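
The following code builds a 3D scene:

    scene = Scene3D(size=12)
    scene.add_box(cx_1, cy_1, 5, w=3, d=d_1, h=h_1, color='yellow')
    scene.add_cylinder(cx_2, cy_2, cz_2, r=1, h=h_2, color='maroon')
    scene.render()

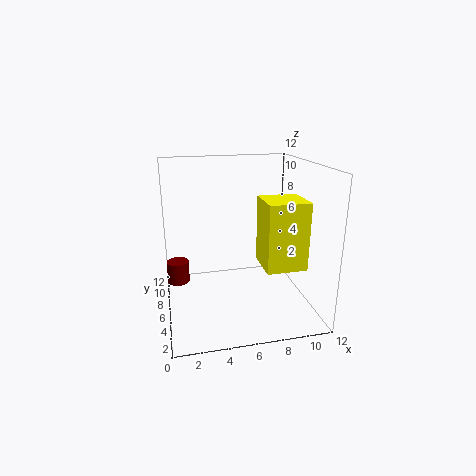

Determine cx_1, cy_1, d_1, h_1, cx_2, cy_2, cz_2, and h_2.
cx_1 = 7; cy_1 = 1; d_1 = 3; h_1 = 5; cx_2 = 1; cy_2 = 9; cz_2 = 1; h_2 = 2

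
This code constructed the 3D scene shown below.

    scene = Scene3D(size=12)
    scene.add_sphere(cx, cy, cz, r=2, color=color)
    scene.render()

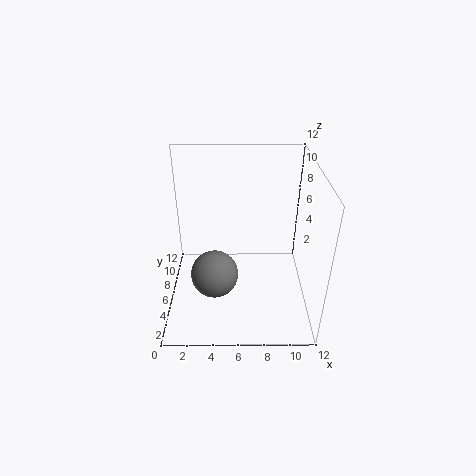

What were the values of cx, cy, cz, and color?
cx = 4; cy = 5; cz = 3; color = 'gray'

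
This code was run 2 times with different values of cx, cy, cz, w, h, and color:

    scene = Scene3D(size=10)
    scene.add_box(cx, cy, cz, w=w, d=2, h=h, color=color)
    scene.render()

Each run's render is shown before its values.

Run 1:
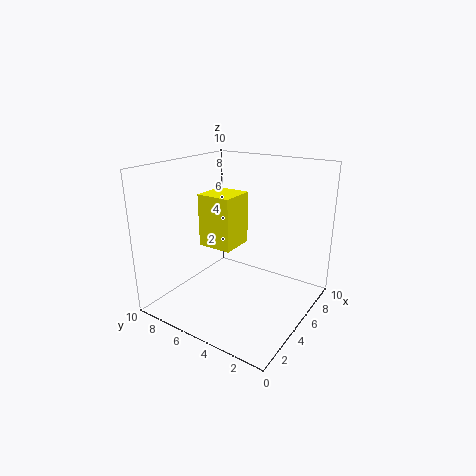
cx = 1; cy = 3; cz = 6; w = 2; h = 3; color = 'yellow'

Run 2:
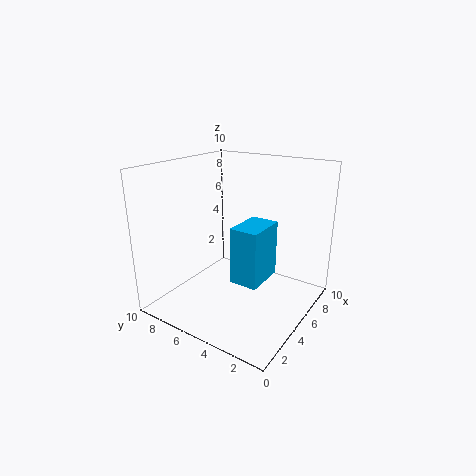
cx = 4; cy = 3; cz = 2; w = 3; h = 4; color = 'deepskyblue'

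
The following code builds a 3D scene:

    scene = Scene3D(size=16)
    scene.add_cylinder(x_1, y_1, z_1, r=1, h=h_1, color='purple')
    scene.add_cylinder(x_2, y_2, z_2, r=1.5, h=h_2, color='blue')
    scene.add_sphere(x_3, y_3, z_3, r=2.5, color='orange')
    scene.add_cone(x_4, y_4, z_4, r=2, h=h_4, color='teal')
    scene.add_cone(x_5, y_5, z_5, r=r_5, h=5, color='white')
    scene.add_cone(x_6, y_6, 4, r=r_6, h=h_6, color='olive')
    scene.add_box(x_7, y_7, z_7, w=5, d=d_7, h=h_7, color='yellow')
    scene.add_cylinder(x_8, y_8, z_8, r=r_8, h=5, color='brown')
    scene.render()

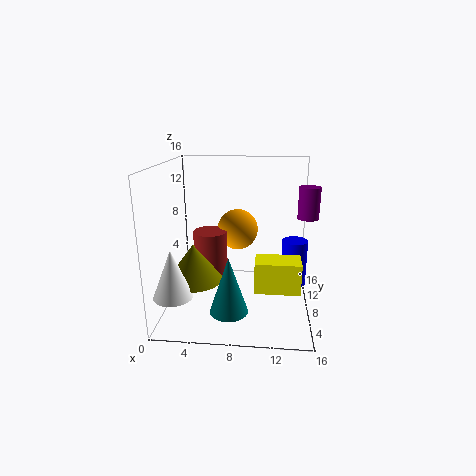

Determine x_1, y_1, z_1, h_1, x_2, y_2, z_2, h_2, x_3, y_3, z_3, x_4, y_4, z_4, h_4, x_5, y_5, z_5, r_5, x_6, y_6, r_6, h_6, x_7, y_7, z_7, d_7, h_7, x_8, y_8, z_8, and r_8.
x_1 = 15, y_1 = 4.5, z_1 = 11.5, h_1 = 3, x_2 = 14.5, y_2 = 10.5, z_2 = 1.5, h_2 = 5.5, x_3 = 7.5, y_3 = 12.5, z_3 = 7.5, x_4 = 7.5, y_4 = 3.5, z_4 = 1.5, h_4 = 6, x_5 = 2, y_5 = 2.5, z_5 = 3.5, r_5 = 2, x_6 = 3.5, y_6 = 5.5, r_6 = 3, h_6 = 4, x_7 = 10, y_7 = 5.5, z_7 = 2.5, d_7 = 3, h_7 = 3.5, x_8 = 4.5, y_8 = 10, z_8 = 3, r_8 = 2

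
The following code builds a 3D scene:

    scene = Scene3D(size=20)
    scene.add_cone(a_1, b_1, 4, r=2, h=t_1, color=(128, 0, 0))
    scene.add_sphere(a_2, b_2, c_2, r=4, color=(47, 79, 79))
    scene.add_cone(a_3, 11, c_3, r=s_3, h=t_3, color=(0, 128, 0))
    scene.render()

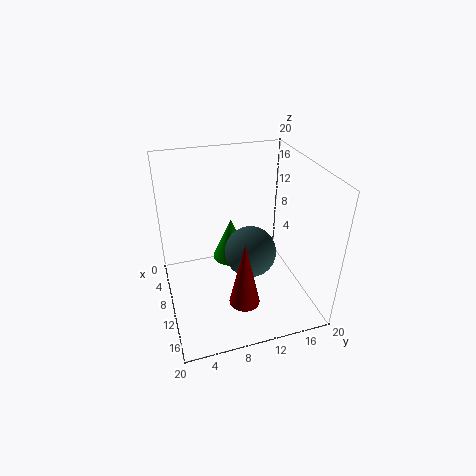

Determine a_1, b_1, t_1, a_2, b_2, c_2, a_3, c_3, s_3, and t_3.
a_1 = 16
b_1 = 9
t_1 = 9
a_2 = 7
b_2 = 13
c_2 = 5
a_3 = 3
c_3 = 2
s_3 = 3
t_3 = 7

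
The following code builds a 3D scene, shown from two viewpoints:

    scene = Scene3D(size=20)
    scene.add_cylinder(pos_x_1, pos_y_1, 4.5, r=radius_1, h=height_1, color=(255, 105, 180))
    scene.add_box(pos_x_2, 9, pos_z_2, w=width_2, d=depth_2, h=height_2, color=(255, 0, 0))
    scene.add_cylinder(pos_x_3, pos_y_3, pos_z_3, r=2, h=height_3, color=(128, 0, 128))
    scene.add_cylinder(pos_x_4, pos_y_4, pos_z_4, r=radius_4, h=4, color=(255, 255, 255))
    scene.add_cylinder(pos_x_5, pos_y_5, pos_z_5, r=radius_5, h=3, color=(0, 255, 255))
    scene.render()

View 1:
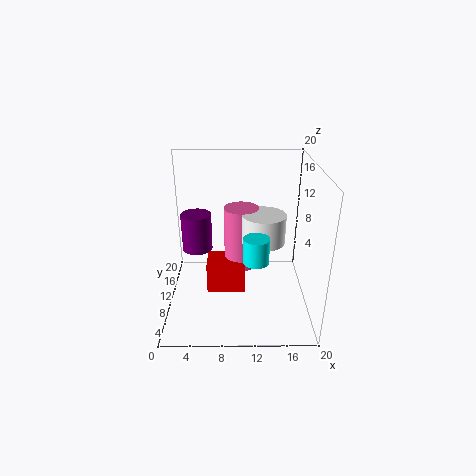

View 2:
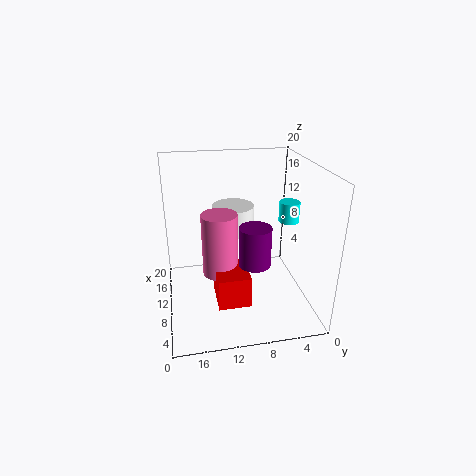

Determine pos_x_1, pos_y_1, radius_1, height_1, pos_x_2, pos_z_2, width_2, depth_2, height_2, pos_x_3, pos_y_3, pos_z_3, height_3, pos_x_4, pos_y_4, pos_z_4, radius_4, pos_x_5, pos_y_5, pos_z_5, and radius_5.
pos_x_1 = 10.5
pos_y_1 = 12.5
radius_1 = 2.5
height_1 = 9
pos_x_2 = 5.5
pos_z_2 = 1.5
width_2 = 5.5
depth_2 = 4.5
height_2 = 4.5
pos_x_3 = 4.5
pos_y_3 = 9
pos_z_3 = 9
height_3 = 5
pos_x_4 = 13.5
pos_y_4 = 10
pos_z_4 = 9.5
radius_4 = 3
pos_x_5 = 12
pos_y_5 = 2
pos_z_5 = 11
radius_5 = 1.5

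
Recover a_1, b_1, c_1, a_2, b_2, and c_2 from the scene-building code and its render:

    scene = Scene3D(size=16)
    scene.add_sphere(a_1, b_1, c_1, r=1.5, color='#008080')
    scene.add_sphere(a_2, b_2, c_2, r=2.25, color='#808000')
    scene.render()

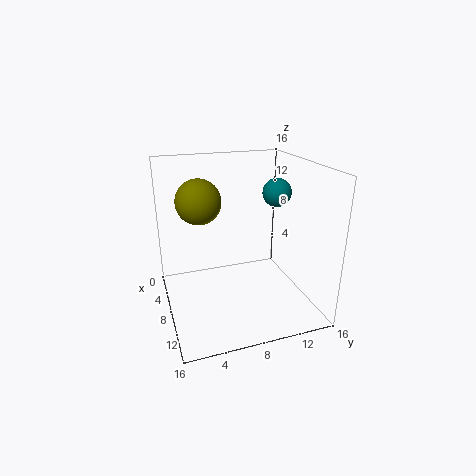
a_1 = 9.5
b_1 = 11.75
c_1 = 13.25
a_2 = 9.25
b_2 = 3.5
c_2 = 13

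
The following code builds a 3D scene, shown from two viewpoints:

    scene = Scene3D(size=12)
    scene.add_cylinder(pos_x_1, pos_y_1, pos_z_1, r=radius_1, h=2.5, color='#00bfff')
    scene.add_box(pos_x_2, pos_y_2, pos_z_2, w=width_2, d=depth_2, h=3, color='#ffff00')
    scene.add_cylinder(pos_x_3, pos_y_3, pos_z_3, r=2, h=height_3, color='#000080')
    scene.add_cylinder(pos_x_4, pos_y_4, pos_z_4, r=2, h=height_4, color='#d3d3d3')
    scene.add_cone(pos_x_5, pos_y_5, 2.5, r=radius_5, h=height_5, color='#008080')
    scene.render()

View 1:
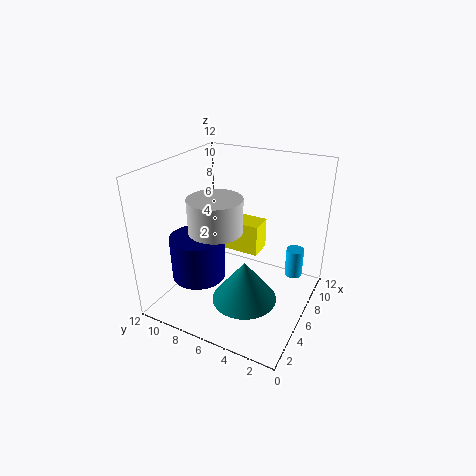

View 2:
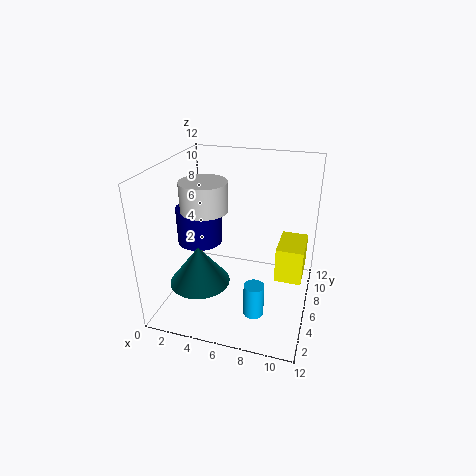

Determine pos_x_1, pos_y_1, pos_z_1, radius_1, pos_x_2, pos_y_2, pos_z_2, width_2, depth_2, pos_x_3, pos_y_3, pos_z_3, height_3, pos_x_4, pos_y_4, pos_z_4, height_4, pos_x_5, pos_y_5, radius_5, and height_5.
pos_x_1 = 8.5
pos_y_1 = 1.75
pos_z_1 = 2.25
radius_1 = 0.75
pos_x_2 = 9.25
pos_y_2 = 5.75
pos_z_2 = 2.5
width_2 = 2.25
depth_2 = 3.5
pos_x_3 = 2
pos_y_3 = 7.25
pos_z_3 = 4.5
height_3 = 3.25
pos_x_4 = 3
pos_y_4 = 6.25
pos_z_4 = 8
height_4 = 2.5
pos_x_5 = 3.25
pos_y_5 = 4
radius_5 = 2.5
height_5 = 3.25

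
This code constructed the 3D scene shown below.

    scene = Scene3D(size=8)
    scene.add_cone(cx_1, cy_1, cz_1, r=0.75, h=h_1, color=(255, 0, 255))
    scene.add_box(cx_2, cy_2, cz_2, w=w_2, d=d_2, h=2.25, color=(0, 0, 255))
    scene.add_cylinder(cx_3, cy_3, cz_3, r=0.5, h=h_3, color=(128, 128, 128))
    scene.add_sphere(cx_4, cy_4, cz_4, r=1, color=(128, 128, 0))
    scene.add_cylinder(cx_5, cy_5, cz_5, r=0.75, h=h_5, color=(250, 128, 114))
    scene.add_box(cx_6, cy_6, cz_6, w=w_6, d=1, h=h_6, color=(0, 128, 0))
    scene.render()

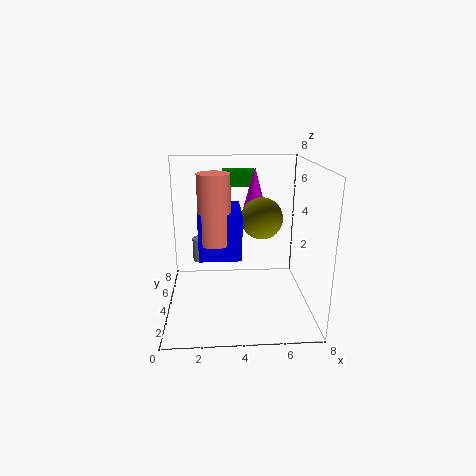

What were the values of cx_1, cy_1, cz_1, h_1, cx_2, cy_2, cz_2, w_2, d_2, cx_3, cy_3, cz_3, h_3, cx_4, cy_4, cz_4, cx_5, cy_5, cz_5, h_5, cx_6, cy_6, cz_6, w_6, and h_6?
cx_1 = 5, cy_1 = 5, cz_1 = 5, h_1 = 2.75, cx_2 = 2, cy_2 = 1, cz_2 = 4, w_2 = 2, d_2 = 2.5, cx_3 = 1.75, cy_3 = 6.75, cz_3 = 1.5, h_3 = 1.5, cx_4 = 5, cy_4 = 2, cz_4 = 5.75, cx_5 = 2.75, cy_5 = 1.5, cz_5 = 4.75, h_5 = 3.25, cx_6 = 3.25, cy_6 = 6.75, cz_6 = 6.25, w_6 = 2, h_6 = 1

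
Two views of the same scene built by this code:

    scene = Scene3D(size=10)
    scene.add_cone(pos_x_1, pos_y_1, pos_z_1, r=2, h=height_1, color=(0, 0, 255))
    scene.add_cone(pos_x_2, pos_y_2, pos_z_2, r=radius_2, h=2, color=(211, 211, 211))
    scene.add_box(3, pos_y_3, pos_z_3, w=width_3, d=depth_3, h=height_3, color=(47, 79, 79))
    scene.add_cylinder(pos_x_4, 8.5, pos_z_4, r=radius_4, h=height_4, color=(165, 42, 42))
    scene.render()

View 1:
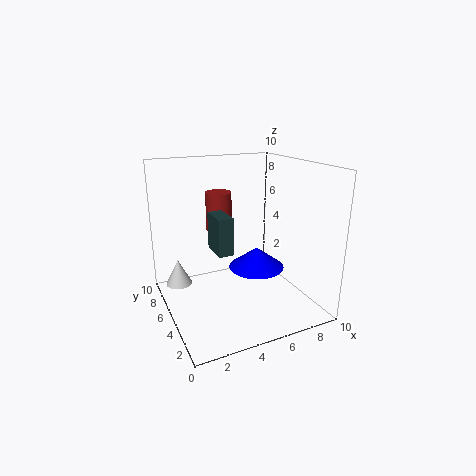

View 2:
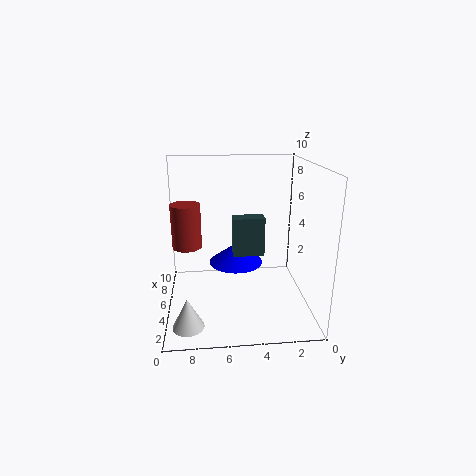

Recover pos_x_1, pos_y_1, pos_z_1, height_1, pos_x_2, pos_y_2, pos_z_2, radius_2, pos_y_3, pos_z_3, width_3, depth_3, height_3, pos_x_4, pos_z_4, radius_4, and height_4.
pos_x_1 = 6.5, pos_y_1 = 5, pos_z_1 = 2.5, height_1 = 1.5, pos_x_2 = 1.5, pos_y_2 = 8.5, pos_z_2 = 0.5, radius_2 = 1, pos_y_3 = 3.5, pos_z_3 = 4.5, width_3 = 1, depth_3 = 2, height_3 = 2.5, pos_x_4 = 5, pos_z_4 = 4.5, radius_4 = 1, height_4 = 3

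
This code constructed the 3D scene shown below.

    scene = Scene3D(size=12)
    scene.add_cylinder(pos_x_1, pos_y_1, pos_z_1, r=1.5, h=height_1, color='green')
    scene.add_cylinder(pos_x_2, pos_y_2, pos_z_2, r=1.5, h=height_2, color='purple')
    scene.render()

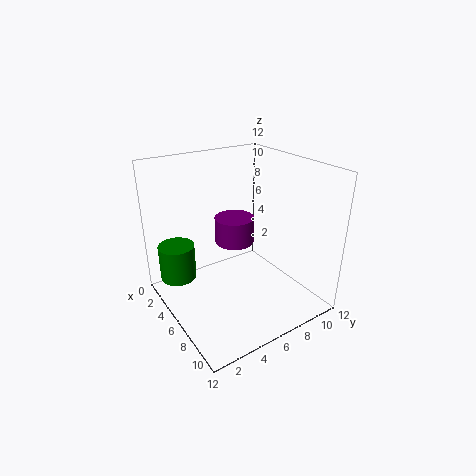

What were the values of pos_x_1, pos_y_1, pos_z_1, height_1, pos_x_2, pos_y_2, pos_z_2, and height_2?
pos_x_1 = 3.5, pos_y_1 = 1.5, pos_z_1 = 2.5, height_1 = 3, pos_x_2 = 7, pos_y_2 = 5, pos_z_2 = 6.5, height_2 = 2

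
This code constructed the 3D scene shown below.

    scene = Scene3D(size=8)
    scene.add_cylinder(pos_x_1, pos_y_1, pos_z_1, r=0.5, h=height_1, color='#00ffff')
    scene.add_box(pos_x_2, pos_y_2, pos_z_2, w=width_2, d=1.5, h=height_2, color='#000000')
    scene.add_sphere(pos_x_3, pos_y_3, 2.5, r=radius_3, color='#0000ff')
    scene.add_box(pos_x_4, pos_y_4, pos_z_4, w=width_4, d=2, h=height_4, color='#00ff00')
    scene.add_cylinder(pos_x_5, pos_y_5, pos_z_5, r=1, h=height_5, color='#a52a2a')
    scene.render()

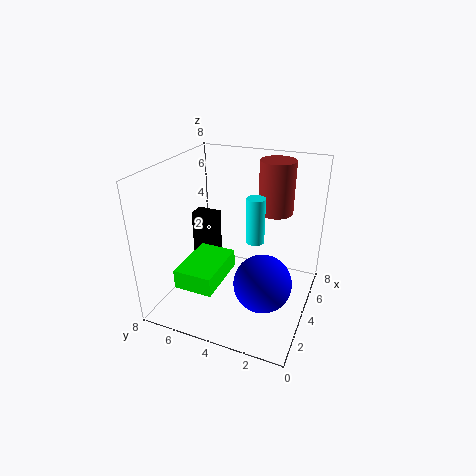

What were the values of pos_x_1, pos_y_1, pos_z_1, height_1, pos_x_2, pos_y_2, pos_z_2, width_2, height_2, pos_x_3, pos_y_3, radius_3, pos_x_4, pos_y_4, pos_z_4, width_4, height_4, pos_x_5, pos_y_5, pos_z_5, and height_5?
pos_x_1 = 4, pos_y_1 = 3, pos_z_1 = 4, height_1 = 2.5, pos_x_2 = 5, pos_y_2 = 6, pos_z_2 = 1.5, width_2 = 1, height_2 = 3, pos_x_3 = 2.5, pos_y_3 = 2, radius_3 = 1.5, pos_x_4 = 0.5, pos_y_4 = 4, pos_z_4 = 2.5, width_4 = 3, height_4 = 1, pos_x_5 = 6, pos_y_5 = 2.5, pos_z_5 = 5, height_5 = 3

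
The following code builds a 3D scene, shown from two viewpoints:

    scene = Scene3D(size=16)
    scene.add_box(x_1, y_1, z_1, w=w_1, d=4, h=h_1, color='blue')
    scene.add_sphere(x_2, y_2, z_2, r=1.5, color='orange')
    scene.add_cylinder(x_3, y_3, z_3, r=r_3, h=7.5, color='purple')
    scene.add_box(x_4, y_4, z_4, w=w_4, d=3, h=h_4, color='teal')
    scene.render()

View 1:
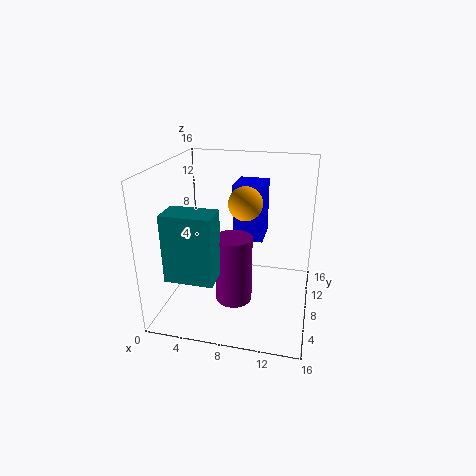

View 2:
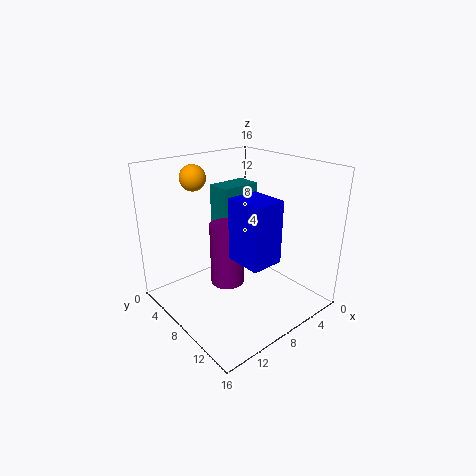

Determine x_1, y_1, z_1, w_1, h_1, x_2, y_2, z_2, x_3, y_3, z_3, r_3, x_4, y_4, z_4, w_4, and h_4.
x_1 = 7
y_1 = 9.5
z_1 = 7
w_1 = 3.5
h_1 = 6.5
x_2 = 10
y_2 = 2.5
z_2 = 14
x_3 = 8
y_3 = 6
z_3 = 1.5
r_3 = 2
x_4 = 2
y_4 = 1.5
z_4 = 5.5
w_4 = 5
h_4 = 7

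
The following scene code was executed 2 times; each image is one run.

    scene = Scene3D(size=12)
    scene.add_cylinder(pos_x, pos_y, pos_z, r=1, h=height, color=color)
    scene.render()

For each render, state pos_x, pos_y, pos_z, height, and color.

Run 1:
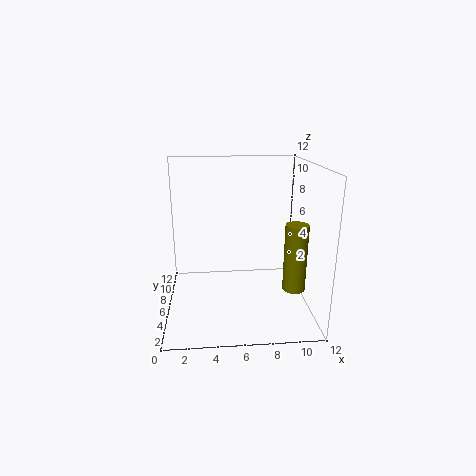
pos_x = 11; pos_y = 6; pos_z = 1; height = 6; color = 'olive'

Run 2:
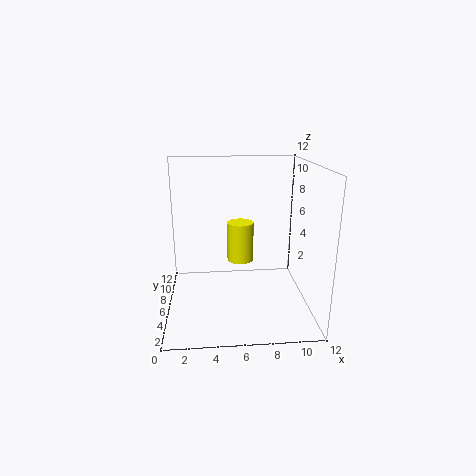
pos_x = 6; pos_y = 4; pos_z = 5; height = 3; color = 'yellow'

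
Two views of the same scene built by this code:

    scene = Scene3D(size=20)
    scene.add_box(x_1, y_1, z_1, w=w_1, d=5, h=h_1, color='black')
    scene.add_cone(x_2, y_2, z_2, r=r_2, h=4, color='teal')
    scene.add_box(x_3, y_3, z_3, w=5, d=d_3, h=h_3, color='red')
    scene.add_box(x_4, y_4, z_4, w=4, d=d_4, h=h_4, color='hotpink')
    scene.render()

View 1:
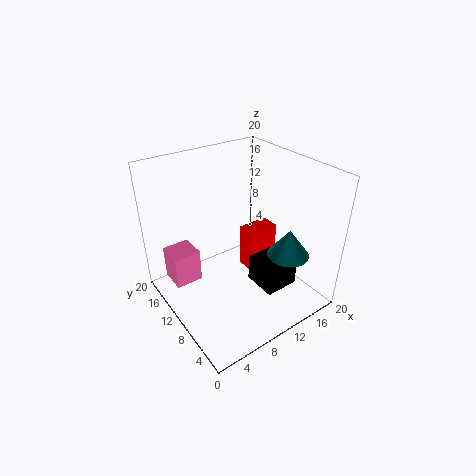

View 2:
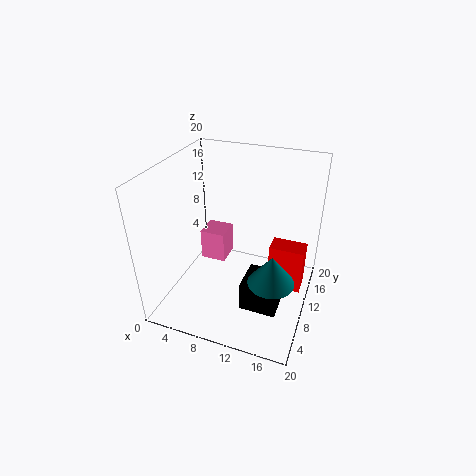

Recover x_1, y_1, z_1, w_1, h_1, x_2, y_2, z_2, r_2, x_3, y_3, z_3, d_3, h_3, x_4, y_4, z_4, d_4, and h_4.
x_1 = 12
y_1 = 5
z_1 = 2
w_1 = 5
h_1 = 4
x_2 = 16
y_2 = 6
z_2 = 7
r_2 = 3
x_3 = 14
y_3 = 12
z_3 = 1
d_3 = 3
h_3 = 7
x_4 = 2
y_4 = 14
z_4 = 2
d_4 = 4
h_4 = 5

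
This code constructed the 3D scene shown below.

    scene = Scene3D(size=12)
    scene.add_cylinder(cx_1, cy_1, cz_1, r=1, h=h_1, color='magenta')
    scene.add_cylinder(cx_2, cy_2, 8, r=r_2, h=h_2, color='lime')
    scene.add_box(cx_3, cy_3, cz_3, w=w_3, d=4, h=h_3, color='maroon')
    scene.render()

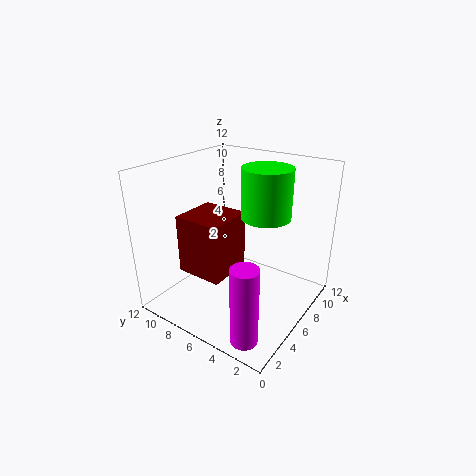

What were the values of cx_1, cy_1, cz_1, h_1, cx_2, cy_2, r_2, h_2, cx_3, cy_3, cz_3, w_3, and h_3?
cx_1 = 1; cy_1 = 2; cz_1 = 1; h_1 = 6; cx_2 = 7; cy_2 = 4; r_2 = 2; h_2 = 4; cx_3 = 3; cy_3 = 6; cz_3 = 3; w_3 = 4; h_3 = 5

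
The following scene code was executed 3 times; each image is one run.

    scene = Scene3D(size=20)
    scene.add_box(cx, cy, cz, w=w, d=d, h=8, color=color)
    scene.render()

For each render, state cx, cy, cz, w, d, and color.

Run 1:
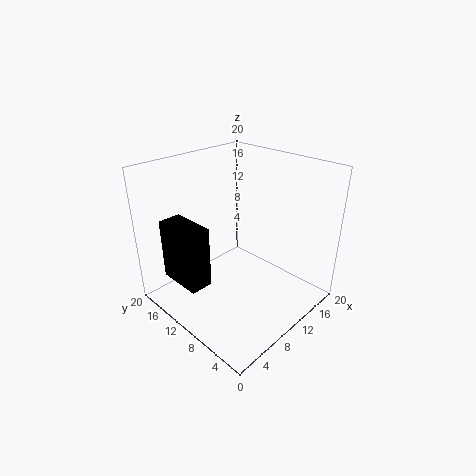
cx = 1
cy = 9
cz = 6
w = 3
d = 6
color = 'black'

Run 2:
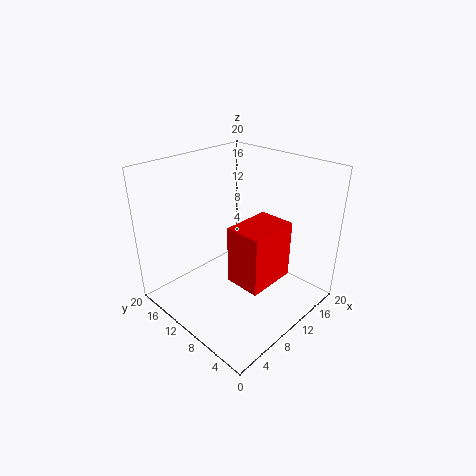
cx = 7
cy = 4
cz = 5
w = 7
d = 5
color = 'red'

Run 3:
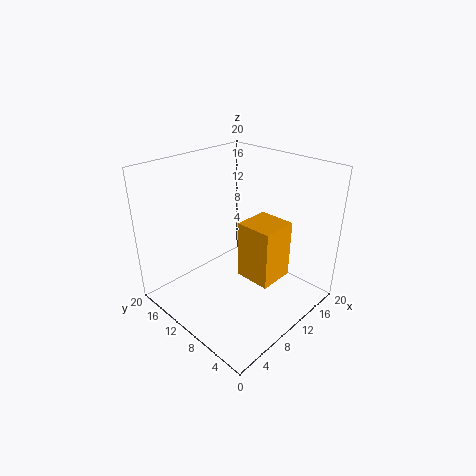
cx = 9
cy = 4
cz = 5
w = 5
d = 5
color = 'orange'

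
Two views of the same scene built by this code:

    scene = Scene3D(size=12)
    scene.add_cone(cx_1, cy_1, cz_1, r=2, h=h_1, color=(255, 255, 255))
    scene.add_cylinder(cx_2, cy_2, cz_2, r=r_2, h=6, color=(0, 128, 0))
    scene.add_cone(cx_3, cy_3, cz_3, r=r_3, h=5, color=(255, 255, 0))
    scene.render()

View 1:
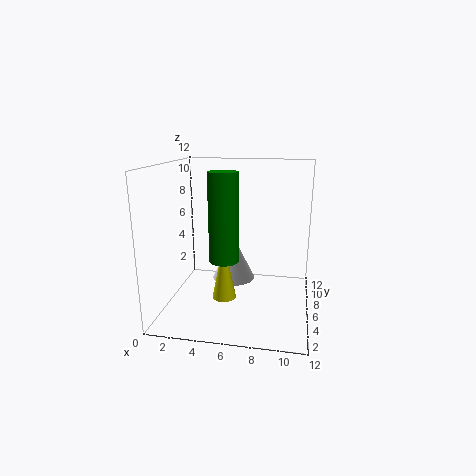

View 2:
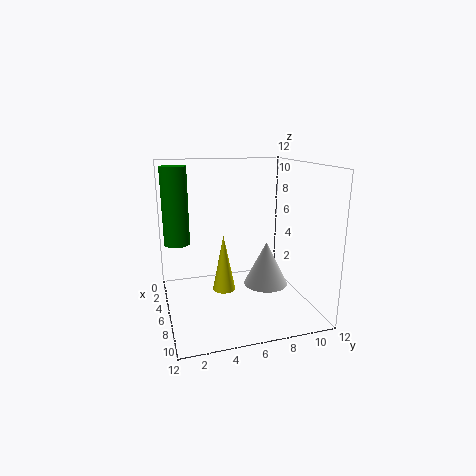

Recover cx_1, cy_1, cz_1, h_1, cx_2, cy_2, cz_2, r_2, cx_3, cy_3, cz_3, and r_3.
cx_1 = 5; cy_1 = 9; cz_1 = 1; h_1 = 4; cx_2 = 6; cy_2 = 1; cz_2 = 6; r_2 = 1; cx_3 = 5; cy_3 = 5; cz_3 = 1; r_3 = 1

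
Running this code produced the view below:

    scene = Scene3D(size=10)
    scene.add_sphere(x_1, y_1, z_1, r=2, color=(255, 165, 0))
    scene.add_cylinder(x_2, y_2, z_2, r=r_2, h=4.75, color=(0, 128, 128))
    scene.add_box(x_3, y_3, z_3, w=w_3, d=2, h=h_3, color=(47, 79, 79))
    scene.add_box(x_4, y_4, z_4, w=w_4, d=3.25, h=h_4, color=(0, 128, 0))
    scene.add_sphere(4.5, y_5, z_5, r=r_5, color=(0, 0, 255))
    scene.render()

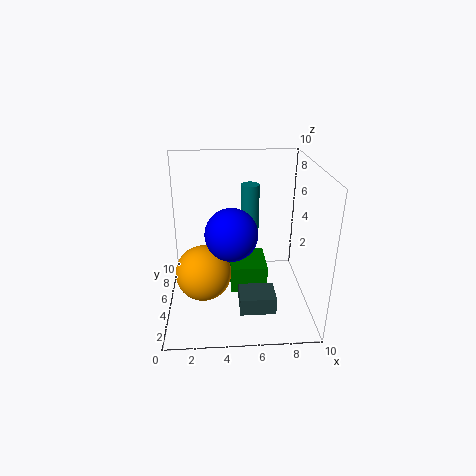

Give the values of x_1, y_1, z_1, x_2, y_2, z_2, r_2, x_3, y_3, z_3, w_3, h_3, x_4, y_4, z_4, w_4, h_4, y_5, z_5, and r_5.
x_1 = 2.5; y_1 = 5; z_1 = 2.25; x_2 = 6.25; y_2 = 9.25; z_2 = 2.75; r_2 = 0.75; x_3 = 5; y_3 = 2.5; z_3 = 0.25; w_3 = 2.5; h_3 = 1.25; x_4 = 4.5; y_4 = 5.25; z_4 = 0.25; w_4 = 2.75; h_4 = 2; y_5 = 4; z_5 = 5.75; r_5 = 1.75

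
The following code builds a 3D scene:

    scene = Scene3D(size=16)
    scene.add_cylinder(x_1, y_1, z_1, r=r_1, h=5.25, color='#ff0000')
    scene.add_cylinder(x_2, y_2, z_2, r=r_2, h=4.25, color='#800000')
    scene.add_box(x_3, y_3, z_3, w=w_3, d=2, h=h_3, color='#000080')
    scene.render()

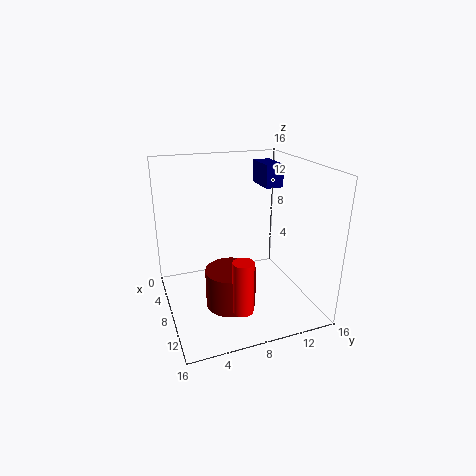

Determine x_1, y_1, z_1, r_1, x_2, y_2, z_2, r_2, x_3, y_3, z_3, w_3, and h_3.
x_1 = 14.75
y_1 = 6
z_1 = 3.5
r_1 = 1
x_2 = 9.75
y_2 = 6.5
z_2 = 1
r_2 = 2.75
x_3 = 4.25
y_3 = 11.25
z_3 = 13.25
w_3 = 3.75
h_3 = 2.5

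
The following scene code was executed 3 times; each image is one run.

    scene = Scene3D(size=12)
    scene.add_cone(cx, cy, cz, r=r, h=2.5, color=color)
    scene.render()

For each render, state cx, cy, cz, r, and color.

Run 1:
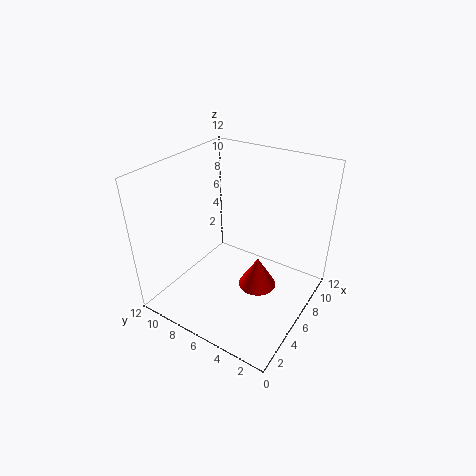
cx = 5; cy = 3.5; cz = 3; r = 1.5; color = 'red'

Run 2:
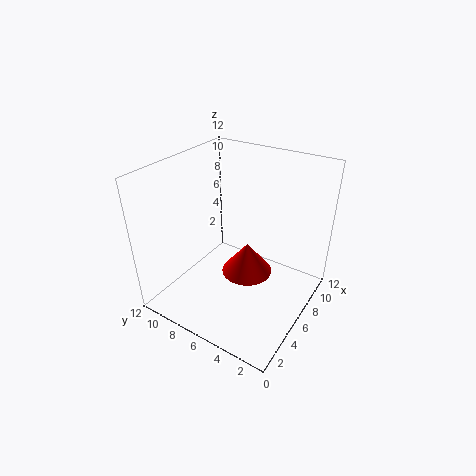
cx = 5; cy = 4.5; cz = 4; r = 2; color = 'red'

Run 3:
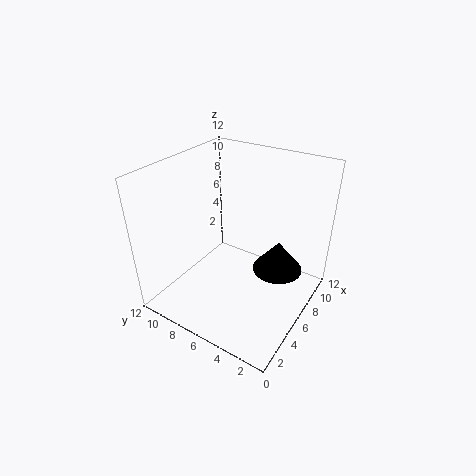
cx = 6.5; cy = 2.5; cz = 4; r = 2; color = 'black'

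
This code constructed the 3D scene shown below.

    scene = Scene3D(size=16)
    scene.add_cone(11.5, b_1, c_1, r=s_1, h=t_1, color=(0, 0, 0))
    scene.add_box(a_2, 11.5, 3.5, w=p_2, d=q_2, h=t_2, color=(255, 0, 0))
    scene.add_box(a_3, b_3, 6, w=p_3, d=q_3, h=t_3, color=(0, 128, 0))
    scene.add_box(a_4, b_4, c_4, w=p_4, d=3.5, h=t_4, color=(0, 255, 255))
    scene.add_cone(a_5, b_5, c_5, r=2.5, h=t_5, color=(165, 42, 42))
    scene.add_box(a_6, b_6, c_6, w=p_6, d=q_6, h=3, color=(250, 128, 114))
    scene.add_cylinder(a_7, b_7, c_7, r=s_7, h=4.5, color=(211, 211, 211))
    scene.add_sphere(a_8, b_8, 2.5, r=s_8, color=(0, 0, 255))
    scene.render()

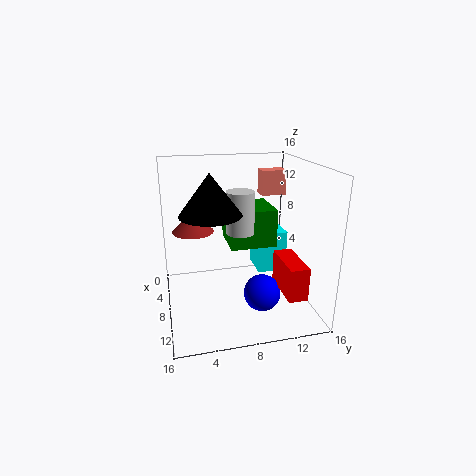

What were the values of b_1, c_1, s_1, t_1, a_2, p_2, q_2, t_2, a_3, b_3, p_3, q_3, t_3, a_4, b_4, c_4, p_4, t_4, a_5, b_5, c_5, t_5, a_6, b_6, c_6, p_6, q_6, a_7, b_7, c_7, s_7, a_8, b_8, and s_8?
b_1 = 4.5; c_1 = 12; s_1 = 3; t_1 = 4; a_2 = 10; p_2 = 5; q_2 = 2; t_2 = 3.5; a_3 = 1.5; b_3 = 7.5; p_3 = 5.5; q_3 = 5.5; t_3 = 4.5; a_4 = 2.5; b_4 = 11; c_4 = 2.5; p_4 = 4; t_4 = 5; a_5 = 3.5; b_5 = 3.5; c_5 = 7.5; t_5 = 2.5; a_6 = 2; b_6 = 12; c_6 = 11.5; p_6 = 2; q_6 = 3; a_7 = 9; b_7 = 8; c_7 = 9; s_7 = 1.5; a_8 = 11; b_8 = 10; s_8 = 2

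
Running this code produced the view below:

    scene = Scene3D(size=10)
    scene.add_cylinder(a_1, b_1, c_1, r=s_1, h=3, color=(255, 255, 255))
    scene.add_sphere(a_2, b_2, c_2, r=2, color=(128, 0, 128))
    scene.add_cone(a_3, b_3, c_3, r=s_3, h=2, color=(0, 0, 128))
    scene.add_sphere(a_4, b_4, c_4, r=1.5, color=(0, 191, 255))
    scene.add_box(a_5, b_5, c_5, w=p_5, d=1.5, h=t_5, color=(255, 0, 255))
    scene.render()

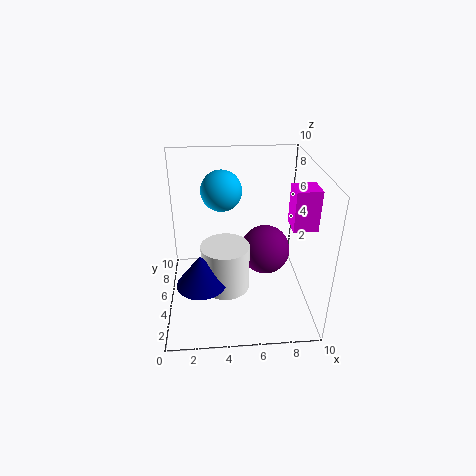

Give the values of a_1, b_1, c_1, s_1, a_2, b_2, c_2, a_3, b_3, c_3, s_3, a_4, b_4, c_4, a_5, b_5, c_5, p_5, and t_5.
a_1 = 4, b_1 = 2.5, c_1 = 3, s_1 = 1.5, a_2 = 7.5, b_2 = 8, c_2 = 2, a_3 = 2.5, b_3 = 1.5, c_3 = 4, s_3 = 1.5, a_4 = 4, b_4 = 7.5, c_4 = 7.5, a_5 = 8, b_5 = 2, c_5 = 7, p_5 = 1.5, t_5 = 2.5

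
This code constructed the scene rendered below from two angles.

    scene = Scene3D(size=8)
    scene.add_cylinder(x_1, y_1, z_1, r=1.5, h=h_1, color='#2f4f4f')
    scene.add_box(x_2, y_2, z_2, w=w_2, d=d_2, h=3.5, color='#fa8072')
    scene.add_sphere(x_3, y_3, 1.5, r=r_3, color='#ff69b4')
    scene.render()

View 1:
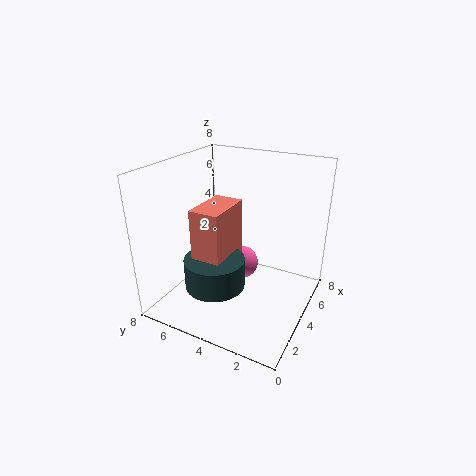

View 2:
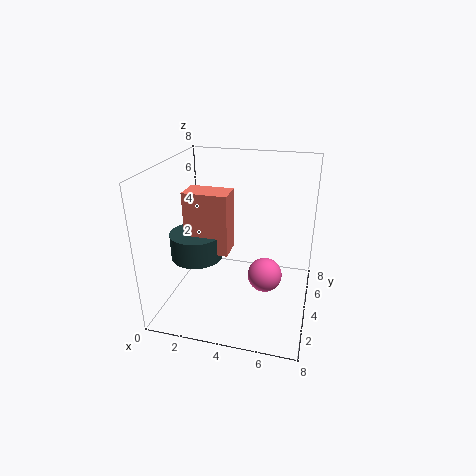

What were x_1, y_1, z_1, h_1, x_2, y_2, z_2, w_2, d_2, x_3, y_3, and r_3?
x_1 = 1.5; y_1 = 4; z_1 = 2.5; h_1 = 1.5; x_2 = 1; y_2 = 3.5; z_2 = 3; w_2 = 2.5; d_2 = 1.5; x_3 = 5.5; y_3 = 4.5; r_3 = 1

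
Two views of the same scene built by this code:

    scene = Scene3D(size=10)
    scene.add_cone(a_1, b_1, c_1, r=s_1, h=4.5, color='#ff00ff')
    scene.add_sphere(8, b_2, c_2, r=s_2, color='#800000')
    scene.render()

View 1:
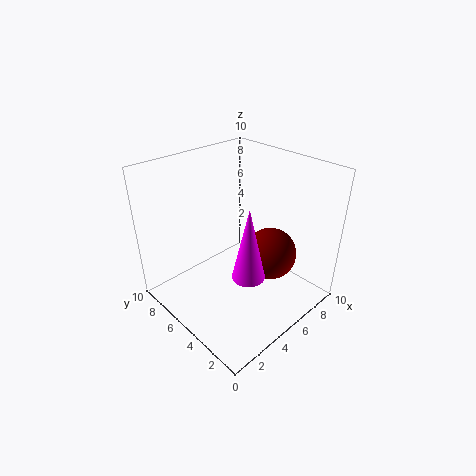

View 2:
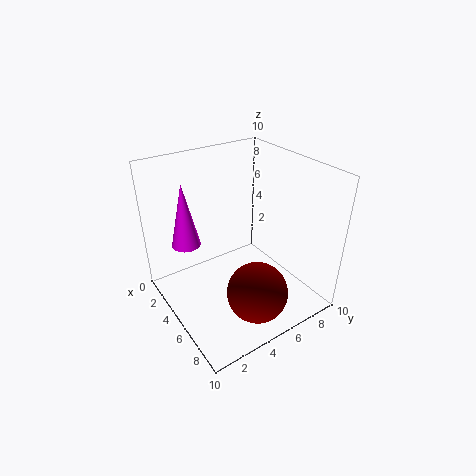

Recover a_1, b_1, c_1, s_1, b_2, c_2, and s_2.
a_1 = 3
b_1 = 2
c_1 = 4.5
s_1 = 1
b_2 = 4.5
c_2 = 2.5
s_2 = 2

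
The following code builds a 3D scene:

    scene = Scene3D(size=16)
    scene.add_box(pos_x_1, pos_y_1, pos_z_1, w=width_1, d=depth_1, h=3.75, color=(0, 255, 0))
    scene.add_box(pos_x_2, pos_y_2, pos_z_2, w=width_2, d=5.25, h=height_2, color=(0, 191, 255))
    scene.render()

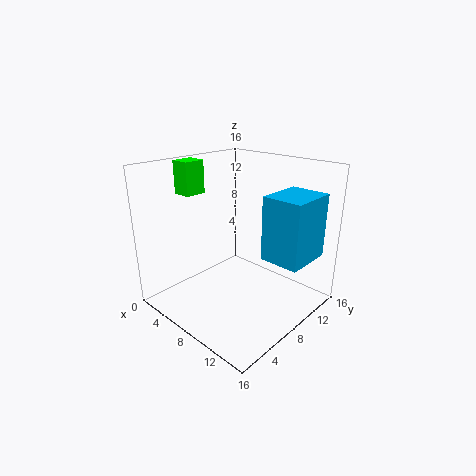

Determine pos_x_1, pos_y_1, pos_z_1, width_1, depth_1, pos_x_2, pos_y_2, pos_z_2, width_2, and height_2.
pos_x_1 = 0.75; pos_y_1 = 5.25; pos_z_1 = 12.25; width_1 = 2.25; depth_1 = 2.5; pos_x_2 = 11.5; pos_y_2 = 7.75; pos_z_2 = 6.75; width_2 = 4.25; height_2 = 6.75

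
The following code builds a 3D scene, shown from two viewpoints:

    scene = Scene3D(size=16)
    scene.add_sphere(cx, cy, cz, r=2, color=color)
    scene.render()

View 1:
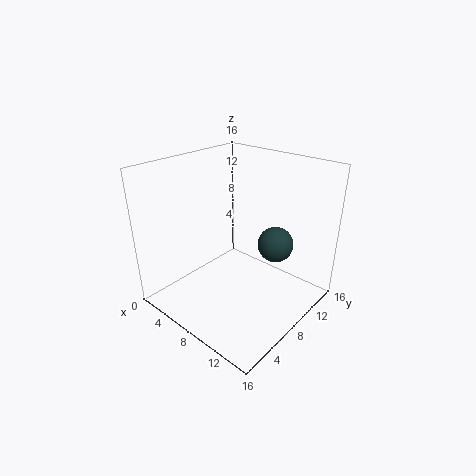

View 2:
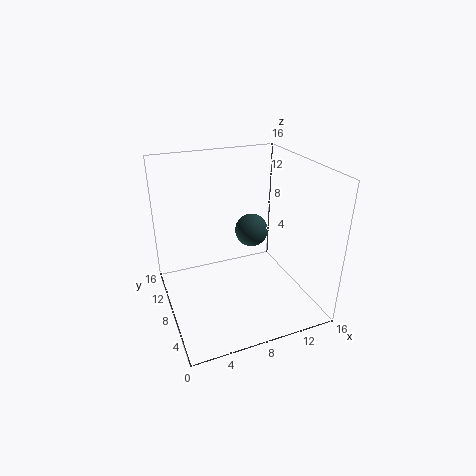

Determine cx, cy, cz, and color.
cx = 11, cy = 11, cz = 7, color = 'darkslategray'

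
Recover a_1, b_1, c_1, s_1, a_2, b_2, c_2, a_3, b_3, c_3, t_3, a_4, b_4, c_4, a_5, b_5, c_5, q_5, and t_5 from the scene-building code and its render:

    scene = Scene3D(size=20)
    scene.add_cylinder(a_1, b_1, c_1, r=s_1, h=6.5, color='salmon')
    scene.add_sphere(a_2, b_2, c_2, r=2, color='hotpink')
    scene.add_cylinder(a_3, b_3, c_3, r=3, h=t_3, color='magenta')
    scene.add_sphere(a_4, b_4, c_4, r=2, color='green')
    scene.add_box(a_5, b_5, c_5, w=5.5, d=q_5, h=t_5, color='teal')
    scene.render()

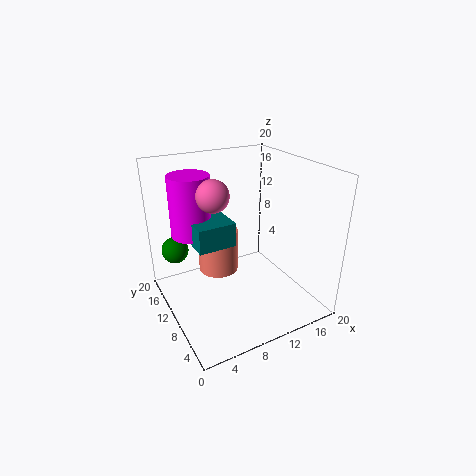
a_1 = 9
b_1 = 14.5
c_1 = 3
s_1 = 3
a_2 = 5.5
b_2 = 8
c_2 = 17.5
a_3 = 5.5
b_3 = 16
c_3 = 9
t_3 = 9
a_4 = 3
b_4 = 17
c_4 = 6.5
a_5 = 4.5
b_5 = 10.5
c_5 = 8.5
q_5 = 5
t_5 = 3.5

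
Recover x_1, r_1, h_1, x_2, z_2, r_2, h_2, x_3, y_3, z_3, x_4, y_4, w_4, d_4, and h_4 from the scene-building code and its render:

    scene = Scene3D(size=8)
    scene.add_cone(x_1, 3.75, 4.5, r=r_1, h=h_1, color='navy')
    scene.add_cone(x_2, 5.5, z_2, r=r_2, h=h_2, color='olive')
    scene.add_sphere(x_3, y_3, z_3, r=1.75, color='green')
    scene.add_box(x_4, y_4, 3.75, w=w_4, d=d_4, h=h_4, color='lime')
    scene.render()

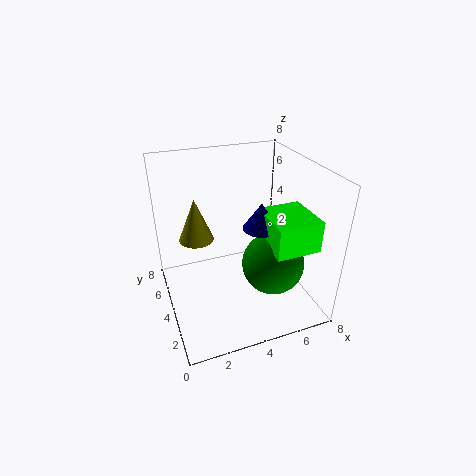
x_1 = 5.25; r_1 = 1; h_1 = 1.5; x_2 = 2; z_2 = 3.5; r_2 = 1; h_2 = 2.5; x_3 = 5.75; y_3 = 3; z_3 = 2.5; x_4 = 5.25; y_4 = 1.5; w_4 = 2.5; d_4 = 2.75; h_4 = 1.75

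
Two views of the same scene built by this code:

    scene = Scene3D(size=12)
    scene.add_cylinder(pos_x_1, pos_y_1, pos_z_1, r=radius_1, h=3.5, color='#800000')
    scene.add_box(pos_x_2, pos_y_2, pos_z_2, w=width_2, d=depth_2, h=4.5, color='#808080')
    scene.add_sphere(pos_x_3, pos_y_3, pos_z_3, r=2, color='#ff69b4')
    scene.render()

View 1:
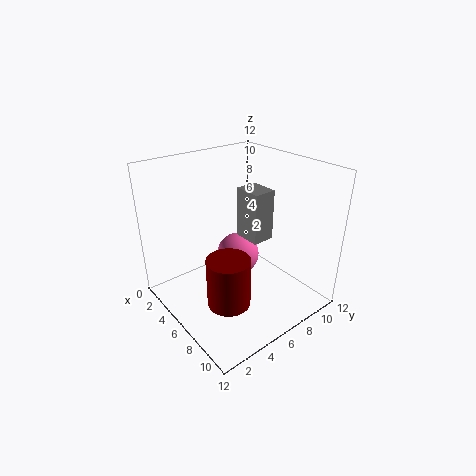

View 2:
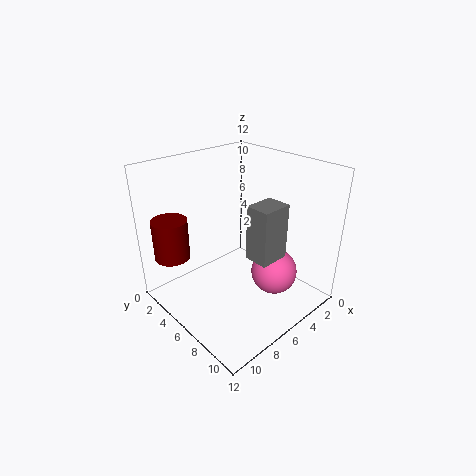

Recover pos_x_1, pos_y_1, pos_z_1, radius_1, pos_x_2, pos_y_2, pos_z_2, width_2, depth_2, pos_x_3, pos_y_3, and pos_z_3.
pos_x_1 = 10, pos_y_1 = 2, pos_z_1 = 4, radius_1 = 1.5, pos_x_2 = 4, pos_y_2 = 7.5, pos_z_2 = 5, width_2 = 2.5, depth_2 = 2, pos_x_3 = 3.5, pos_y_3 = 8, pos_z_3 = 2.5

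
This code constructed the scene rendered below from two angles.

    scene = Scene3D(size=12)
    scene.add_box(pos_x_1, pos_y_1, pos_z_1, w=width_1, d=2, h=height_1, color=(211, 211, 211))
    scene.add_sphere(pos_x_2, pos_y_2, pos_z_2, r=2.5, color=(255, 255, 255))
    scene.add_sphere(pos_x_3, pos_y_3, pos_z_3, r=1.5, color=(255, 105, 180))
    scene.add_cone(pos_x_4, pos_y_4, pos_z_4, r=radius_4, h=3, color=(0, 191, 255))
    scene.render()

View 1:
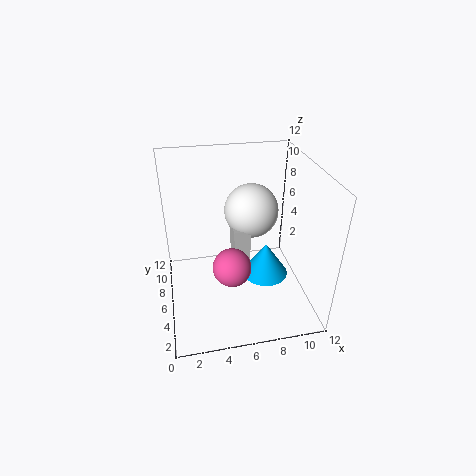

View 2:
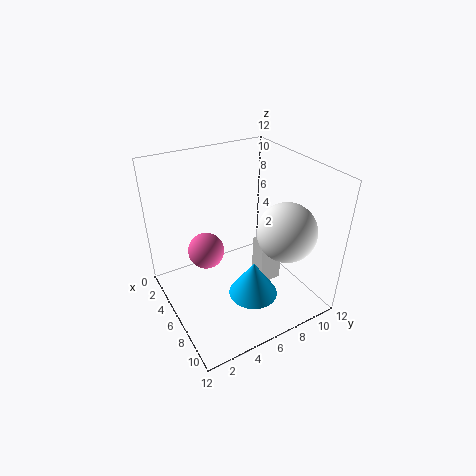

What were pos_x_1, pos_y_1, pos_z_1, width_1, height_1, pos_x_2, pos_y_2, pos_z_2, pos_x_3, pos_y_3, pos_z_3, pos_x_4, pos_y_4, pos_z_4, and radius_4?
pos_x_1 = 6; pos_y_1 = 7.5; pos_z_1 = 1.5; width_1 = 1.5; height_1 = 4; pos_x_2 = 8; pos_y_2 = 9.5; pos_z_2 = 6.5; pos_x_3 = 5; pos_y_3 = 3.5; pos_z_3 = 5; pos_x_4 = 8.5; pos_y_4 = 6; pos_z_4 = 2; radius_4 = 2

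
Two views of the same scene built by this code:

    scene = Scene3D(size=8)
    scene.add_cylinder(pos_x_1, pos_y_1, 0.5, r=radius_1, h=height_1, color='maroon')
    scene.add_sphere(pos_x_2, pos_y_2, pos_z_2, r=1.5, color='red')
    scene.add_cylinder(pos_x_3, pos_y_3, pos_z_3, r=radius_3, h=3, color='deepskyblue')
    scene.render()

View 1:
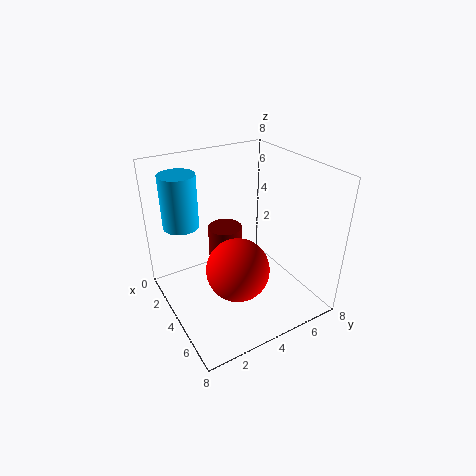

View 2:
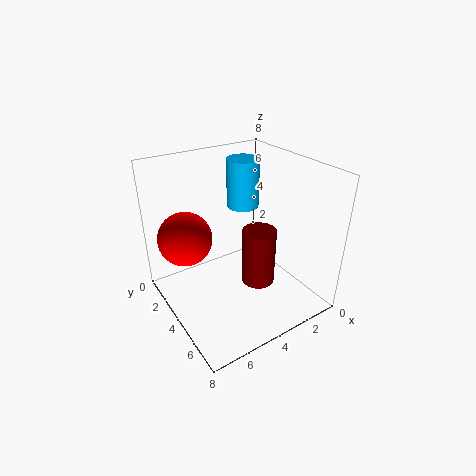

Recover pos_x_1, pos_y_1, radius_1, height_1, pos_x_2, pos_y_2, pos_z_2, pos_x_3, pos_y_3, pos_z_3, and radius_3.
pos_x_1 = 2.5; pos_y_1 = 4; radius_1 = 1; height_1 = 3.5; pos_x_2 = 6.5; pos_y_2 = 2.5; pos_z_2 = 4; pos_x_3 = 2; pos_y_3 = 1.5; pos_z_3 = 4.5; radius_3 = 1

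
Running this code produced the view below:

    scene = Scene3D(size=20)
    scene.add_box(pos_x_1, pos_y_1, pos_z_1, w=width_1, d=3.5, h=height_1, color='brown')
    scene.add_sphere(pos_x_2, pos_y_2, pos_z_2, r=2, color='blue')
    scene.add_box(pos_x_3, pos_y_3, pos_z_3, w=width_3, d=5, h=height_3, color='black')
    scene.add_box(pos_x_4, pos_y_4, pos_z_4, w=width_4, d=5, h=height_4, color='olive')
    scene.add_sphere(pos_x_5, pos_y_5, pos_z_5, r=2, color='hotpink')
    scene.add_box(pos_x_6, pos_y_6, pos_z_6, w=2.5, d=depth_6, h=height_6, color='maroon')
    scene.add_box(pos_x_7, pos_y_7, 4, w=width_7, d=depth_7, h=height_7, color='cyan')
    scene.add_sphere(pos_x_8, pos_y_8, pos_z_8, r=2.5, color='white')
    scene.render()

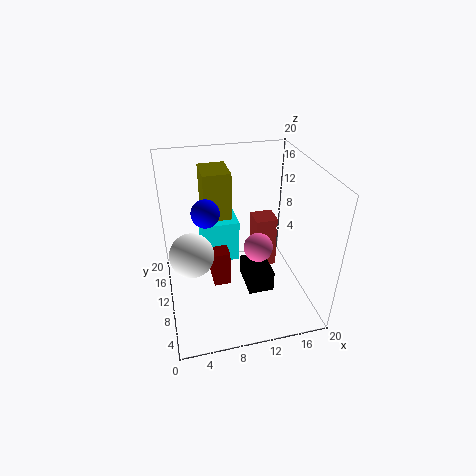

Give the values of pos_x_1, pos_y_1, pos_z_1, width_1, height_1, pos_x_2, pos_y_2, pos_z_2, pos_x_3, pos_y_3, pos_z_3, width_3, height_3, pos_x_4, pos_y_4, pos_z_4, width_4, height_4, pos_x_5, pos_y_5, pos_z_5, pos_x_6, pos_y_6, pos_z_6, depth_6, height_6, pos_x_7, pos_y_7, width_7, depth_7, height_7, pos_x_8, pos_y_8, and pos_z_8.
pos_x_1 = 14, pos_y_1 = 14, pos_z_1 = 1, width_1 = 3.5, height_1 = 8.5, pos_x_2 = 6, pos_y_2 = 12.5, pos_z_2 = 13, pos_x_3 = 10.5, pos_y_3 = 5.5, pos_z_3 = 3.5, width_3 = 3.5, height_3 = 3, pos_x_4 = 6, pos_y_4 = 13.5, pos_z_4 = 11, width_4 = 4, height_4 = 7, pos_x_5 = 12.5, pos_y_5 = 8.5, pos_z_5 = 9, pos_x_6 = 6.5, pos_y_6 = 10.5, pos_z_6 = 1.5, depth_6 = 6, height_6 = 5.5, pos_x_7 = 5.5, pos_y_7 = 13, width_7 = 5.5, depth_7 = 4.5, height_7 = 6.5, pos_x_8 = 3, pos_y_8 = 3.5, pos_z_8 = 13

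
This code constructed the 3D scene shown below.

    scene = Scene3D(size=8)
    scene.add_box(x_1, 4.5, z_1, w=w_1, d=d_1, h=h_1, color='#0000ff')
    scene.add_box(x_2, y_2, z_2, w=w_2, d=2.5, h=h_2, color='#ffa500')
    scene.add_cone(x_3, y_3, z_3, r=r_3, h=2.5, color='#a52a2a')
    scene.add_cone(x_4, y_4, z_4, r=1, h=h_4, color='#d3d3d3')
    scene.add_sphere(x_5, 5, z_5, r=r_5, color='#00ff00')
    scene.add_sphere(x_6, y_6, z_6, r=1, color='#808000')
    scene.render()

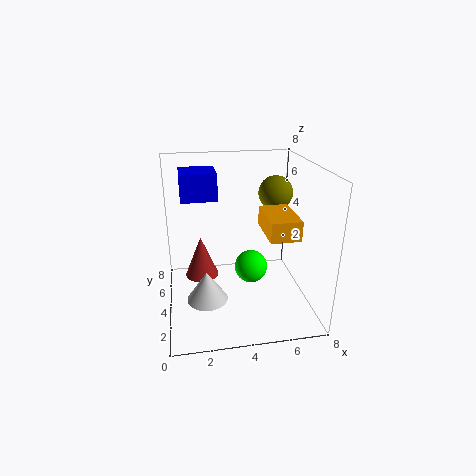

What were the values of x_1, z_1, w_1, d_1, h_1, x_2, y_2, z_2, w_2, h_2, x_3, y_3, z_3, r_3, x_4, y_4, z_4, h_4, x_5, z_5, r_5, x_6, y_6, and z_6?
x_1 = 1; z_1 = 6; w_1 = 2; d_1 = 2; h_1 = 1.5; x_2 = 5; y_2 = 1; z_2 = 5; w_2 = 1.5; h_2 = 1; x_3 = 2; y_3 = 5.5; z_3 = 1; r_3 = 1; x_4 = 2; y_4 = 1.5; z_4 = 2; h_4 = 1.5; x_5 = 5; z_5 = 1.5; r_5 = 1; x_6 = 6.5; y_6 = 5.5; z_6 = 6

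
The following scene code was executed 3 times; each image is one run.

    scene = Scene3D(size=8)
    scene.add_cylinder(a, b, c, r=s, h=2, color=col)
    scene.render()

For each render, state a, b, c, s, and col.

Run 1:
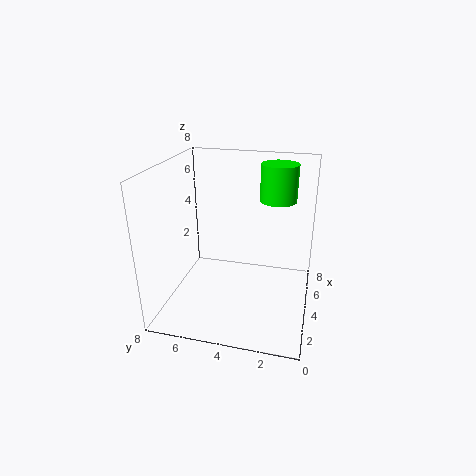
a = 5, b = 2, c = 6, s = 1, col = 'lime'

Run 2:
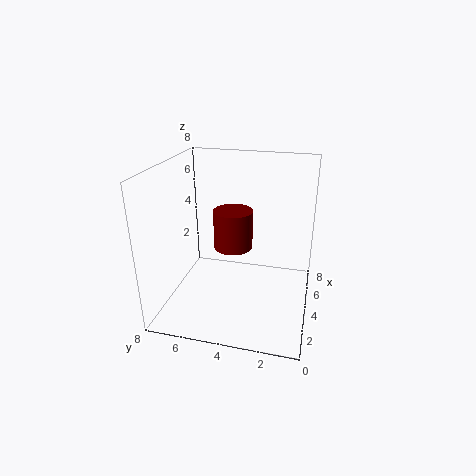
a = 3, b = 4, c = 4, s = 1, col = 'maroon'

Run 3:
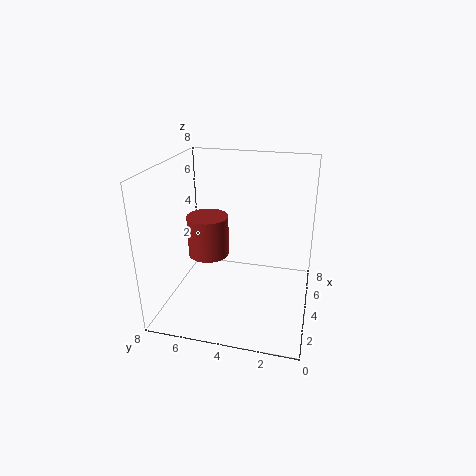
a = 2, b = 5, c = 4, s = 1, col = 'brown'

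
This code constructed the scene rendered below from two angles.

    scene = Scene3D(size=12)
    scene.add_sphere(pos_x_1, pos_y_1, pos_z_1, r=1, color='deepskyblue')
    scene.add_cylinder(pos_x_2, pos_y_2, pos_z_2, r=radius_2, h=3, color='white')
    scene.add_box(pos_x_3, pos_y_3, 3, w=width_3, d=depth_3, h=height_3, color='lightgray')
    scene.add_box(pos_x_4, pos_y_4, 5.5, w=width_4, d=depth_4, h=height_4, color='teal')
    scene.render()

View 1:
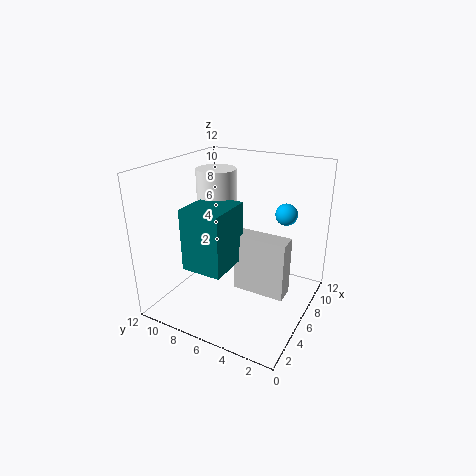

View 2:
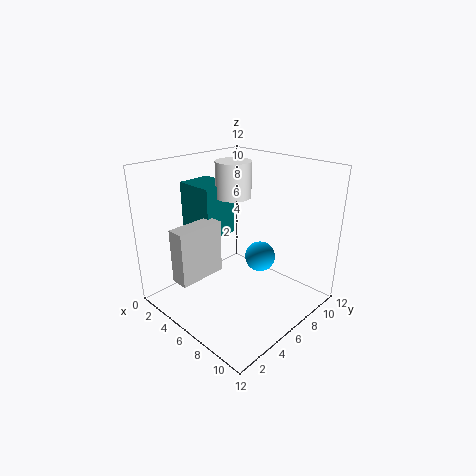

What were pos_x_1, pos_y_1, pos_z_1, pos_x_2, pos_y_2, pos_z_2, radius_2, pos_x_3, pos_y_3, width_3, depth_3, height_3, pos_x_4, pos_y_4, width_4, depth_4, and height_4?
pos_x_1 = 10.5, pos_y_1 = 3.5, pos_z_1 = 7, pos_x_2 = 4.5, pos_y_2 = 7, pos_z_2 = 9, radius_2 = 1.5, pos_x_3 = 3.5, pos_y_3 = 1, width_3 = 1.5, depth_3 = 4, height_3 = 4.5, pos_x_4 = 0.5, pos_y_4 = 4.5, width_4 = 3.5, depth_4 = 3, height_4 = 4.5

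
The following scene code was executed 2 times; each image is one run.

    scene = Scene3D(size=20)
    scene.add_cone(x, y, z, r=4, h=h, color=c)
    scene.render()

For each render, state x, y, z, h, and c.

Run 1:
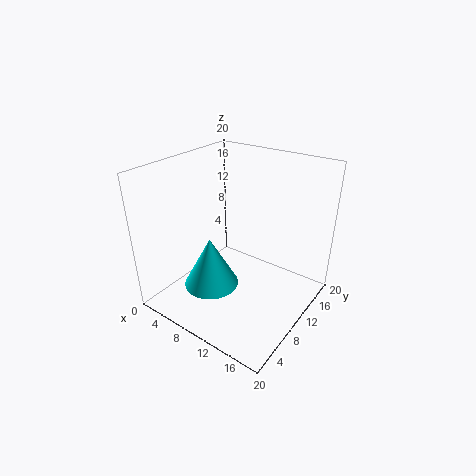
x = 6.5
y = 8
z = 2
h = 7.5
c = 'cyan'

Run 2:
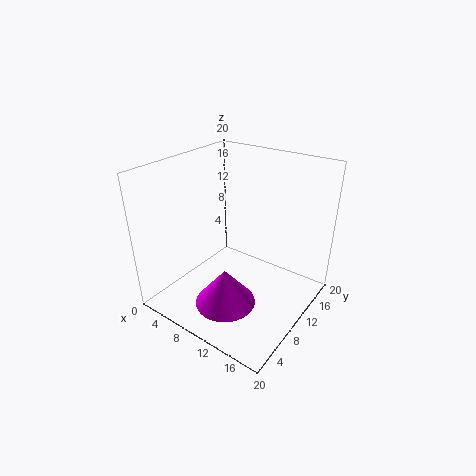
x = 11.5
y = 5
z = 3
h = 5
c = 'magenta'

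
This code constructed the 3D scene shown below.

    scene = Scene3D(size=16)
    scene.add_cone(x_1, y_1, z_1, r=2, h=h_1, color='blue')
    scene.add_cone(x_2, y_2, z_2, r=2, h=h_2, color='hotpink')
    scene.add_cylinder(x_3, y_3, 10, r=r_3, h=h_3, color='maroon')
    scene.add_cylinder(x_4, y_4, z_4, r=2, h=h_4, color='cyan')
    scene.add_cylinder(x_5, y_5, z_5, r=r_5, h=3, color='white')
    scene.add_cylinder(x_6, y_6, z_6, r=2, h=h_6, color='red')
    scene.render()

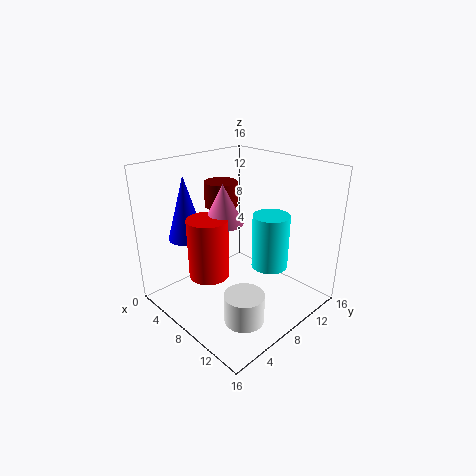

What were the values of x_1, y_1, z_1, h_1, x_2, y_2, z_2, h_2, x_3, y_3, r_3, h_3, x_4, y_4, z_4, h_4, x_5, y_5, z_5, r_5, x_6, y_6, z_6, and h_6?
x_1 = 4
y_1 = 4
z_1 = 8
h_1 = 7
x_2 = 9
y_2 = 5
z_2 = 11
h_2 = 4
x_3 = 3
y_3 = 10
r_3 = 2
h_3 = 3
x_4 = 11
y_4 = 10
z_4 = 5
h_4 = 6
x_5 = 13
y_5 = 4
z_5 = 2
r_5 = 2
x_6 = 9
y_6 = 3
z_6 = 6
h_6 = 6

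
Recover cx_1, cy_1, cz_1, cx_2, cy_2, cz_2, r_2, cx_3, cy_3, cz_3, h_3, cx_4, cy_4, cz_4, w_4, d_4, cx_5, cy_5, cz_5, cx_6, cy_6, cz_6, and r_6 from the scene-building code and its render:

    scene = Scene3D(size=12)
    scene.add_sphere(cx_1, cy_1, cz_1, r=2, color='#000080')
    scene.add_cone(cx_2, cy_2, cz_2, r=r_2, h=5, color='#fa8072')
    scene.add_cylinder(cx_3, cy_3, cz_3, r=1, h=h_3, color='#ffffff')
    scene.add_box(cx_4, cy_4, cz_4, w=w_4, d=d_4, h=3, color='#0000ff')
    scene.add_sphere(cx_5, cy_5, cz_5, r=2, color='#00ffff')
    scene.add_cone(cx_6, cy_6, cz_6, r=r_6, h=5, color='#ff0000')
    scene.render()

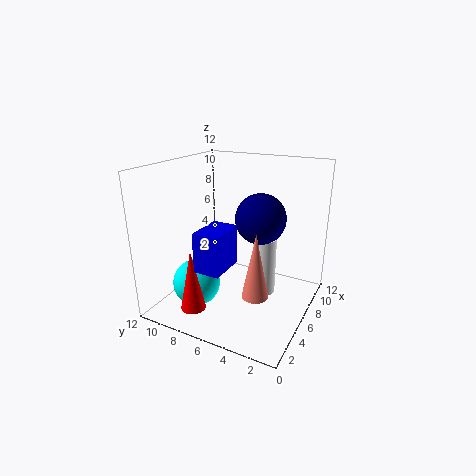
cx_1 = 6, cy_1 = 4, cz_1 = 8, cx_2 = 3, cy_2 = 3, cz_2 = 3, r_2 = 1, cx_3 = 7, cy_3 = 4, cz_3 = 1, h_3 = 5, cx_4 = 1, cy_4 = 5, cz_4 = 5, w_4 = 3, d_4 = 2, cx_5 = 4, cy_5 = 9, cz_5 = 2, cx_6 = 2, cy_6 = 8, cz_6 = 1, r_6 = 1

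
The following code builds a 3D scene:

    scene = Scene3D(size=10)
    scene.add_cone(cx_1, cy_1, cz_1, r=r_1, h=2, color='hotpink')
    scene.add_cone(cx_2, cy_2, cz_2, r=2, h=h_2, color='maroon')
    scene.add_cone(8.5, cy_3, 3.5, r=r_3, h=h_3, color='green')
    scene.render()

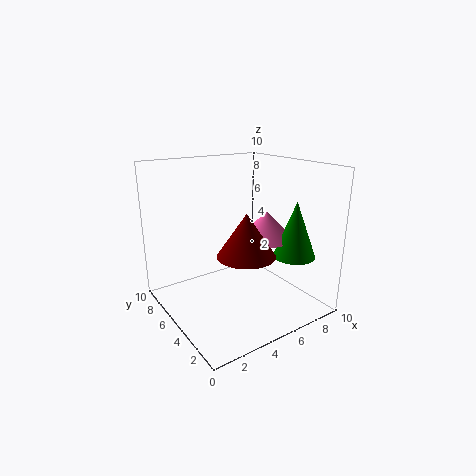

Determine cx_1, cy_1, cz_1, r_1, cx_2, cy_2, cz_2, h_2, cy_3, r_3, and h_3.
cx_1 = 7.5
cy_1 = 5
cz_1 = 4.5
r_1 = 2
cx_2 = 5
cy_2 = 4
cz_2 = 4
h_2 = 3
cy_3 = 3
r_3 = 1.5
h_3 = 4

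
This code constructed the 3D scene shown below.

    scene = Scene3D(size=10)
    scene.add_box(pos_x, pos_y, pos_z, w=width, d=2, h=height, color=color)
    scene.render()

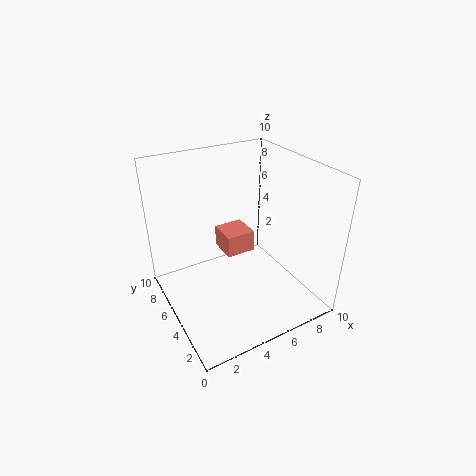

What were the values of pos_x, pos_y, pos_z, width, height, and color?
pos_x = 4
pos_y = 4.5
pos_z = 4
width = 2
height = 1.5
color = 'salmon'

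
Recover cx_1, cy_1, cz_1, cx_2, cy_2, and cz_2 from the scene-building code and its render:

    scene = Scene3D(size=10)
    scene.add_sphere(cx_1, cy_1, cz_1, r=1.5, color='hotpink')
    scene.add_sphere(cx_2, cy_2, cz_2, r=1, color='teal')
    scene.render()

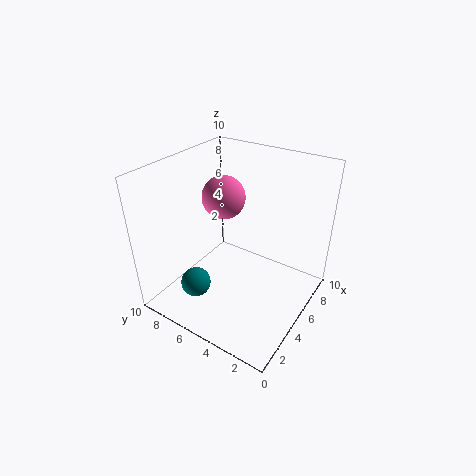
cx_1 = 5.5; cy_1 = 6.5; cz_1 = 7.5; cx_2 = 2; cy_2 = 6.5; cz_2 = 2.5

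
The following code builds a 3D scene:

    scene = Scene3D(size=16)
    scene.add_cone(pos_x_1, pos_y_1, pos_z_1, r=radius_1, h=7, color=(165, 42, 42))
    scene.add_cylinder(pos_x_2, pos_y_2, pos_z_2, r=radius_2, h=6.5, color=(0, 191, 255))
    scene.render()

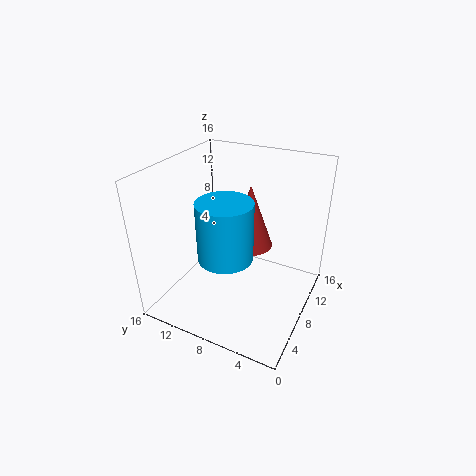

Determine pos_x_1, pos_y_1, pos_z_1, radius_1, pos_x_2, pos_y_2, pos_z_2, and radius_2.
pos_x_1 = 9
pos_y_1 = 7
pos_z_1 = 7
radius_1 = 2.5
pos_x_2 = 6
pos_y_2 = 8.5
pos_z_2 = 6.5
radius_2 = 3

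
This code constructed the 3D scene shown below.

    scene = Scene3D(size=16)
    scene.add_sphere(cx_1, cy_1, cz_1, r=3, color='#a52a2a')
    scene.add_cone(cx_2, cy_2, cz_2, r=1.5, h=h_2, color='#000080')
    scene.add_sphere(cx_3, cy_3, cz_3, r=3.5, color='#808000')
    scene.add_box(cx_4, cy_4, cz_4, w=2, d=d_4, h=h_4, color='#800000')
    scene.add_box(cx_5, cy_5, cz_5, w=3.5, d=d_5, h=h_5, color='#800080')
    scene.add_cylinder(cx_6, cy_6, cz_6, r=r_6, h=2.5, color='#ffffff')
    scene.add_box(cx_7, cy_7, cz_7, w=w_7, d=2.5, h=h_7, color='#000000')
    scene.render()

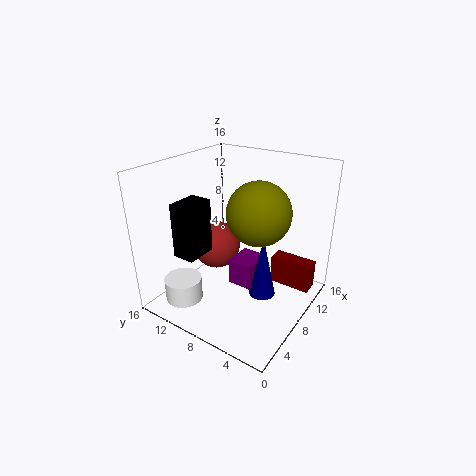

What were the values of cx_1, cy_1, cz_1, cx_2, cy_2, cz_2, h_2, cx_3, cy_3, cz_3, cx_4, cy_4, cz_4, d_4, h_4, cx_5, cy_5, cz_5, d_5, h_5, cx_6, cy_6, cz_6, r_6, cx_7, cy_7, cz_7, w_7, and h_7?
cx_1 = 10.5; cy_1 = 13; cz_1 = 4.5; cx_2 = 8.5; cy_2 = 5; cz_2 = 1.5; h_2 = 7; cx_3 = 9; cy_3 = 6; cz_3 = 11; cx_4 = 12.5; cy_4 = 1; cz_4 = 0.5; d_4 = 5; h_4 = 3.5; cx_5 = 7.5; cy_5 = 6; cz_5 = 2; d_5 = 3; h_5 = 3; cx_6 = 2.5; cy_6 = 11.5; cz_6 = 2; r_6 = 2; cx_7 = 3; cy_7 = 10.5; cz_7 = 6.5; w_7 = 3.5; h_7 = 6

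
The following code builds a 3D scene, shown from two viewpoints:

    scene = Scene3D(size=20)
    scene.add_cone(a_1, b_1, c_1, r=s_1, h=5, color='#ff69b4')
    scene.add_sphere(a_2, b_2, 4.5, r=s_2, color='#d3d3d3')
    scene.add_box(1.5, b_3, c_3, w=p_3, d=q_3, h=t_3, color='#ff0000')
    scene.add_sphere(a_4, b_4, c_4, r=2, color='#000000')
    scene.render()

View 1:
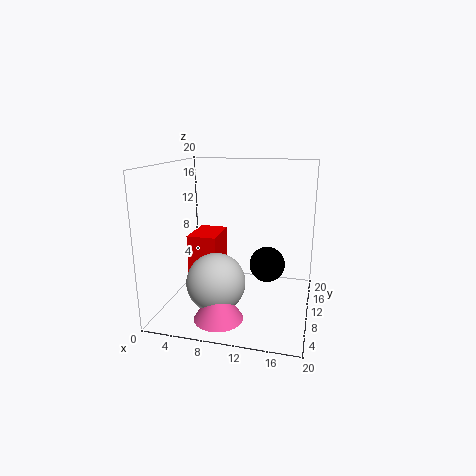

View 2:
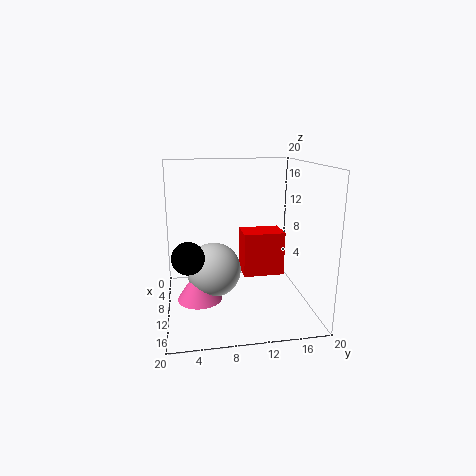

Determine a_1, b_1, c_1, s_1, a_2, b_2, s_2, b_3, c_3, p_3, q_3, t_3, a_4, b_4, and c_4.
a_1 = 8.75, b_1 = 4.5, c_1 = 0.5, s_1 = 3.25, a_2 = 7.75, b_2 = 6.75, s_2 = 4, b_3 = 11.75, c_3 = 2, p_3 = 4.5, q_3 = 6.5, t_3 = 7, a_4 = 15.25, b_4 = 3, c_4 = 9.5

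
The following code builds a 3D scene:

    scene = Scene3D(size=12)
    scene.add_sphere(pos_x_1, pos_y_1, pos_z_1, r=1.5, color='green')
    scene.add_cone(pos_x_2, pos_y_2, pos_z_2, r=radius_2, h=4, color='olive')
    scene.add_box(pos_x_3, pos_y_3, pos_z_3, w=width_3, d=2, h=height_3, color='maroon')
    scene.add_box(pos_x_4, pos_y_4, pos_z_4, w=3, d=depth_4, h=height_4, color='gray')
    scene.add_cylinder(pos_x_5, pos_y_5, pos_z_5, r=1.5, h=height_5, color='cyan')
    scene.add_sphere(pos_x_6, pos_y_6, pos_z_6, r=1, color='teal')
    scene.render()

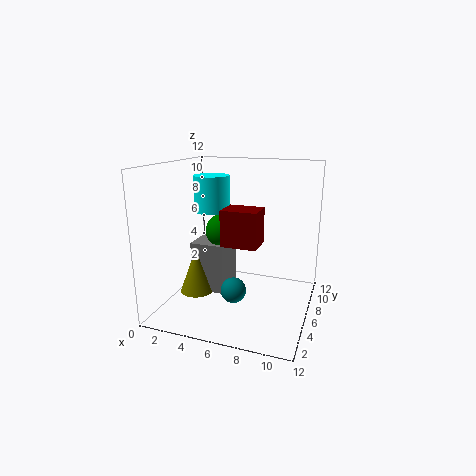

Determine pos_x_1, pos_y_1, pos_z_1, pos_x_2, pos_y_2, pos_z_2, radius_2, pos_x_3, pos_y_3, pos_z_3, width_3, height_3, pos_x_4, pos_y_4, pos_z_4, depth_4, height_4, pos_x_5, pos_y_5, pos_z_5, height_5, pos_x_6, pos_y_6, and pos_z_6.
pos_x_1 = 4; pos_y_1 = 7.5; pos_z_1 = 6; pos_x_2 = 2; pos_y_2 = 6; pos_z_2 = 0.5; radius_2 = 1.5; pos_x_3 = 6.5; pos_y_3 = 1; pos_z_3 = 7; width_3 = 2.5; height_3 = 2.5; pos_x_4 = 1.5; pos_y_4 = 6; pos_z_4 = 0.5; depth_4 = 3.5; height_4 = 4.5; pos_x_5 = 3.5; pos_y_5 = 6.5; pos_z_5 = 8; height_5 = 3; pos_x_6 = 6.5; pos_y_6 = 3.5; pos_z_6 = 2.5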